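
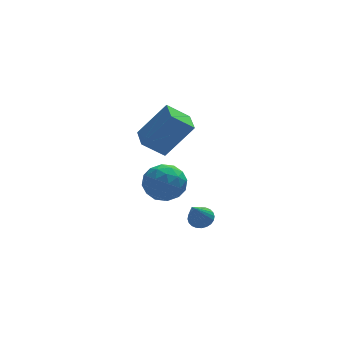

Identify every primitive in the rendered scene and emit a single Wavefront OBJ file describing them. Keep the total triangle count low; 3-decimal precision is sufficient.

v 1.923 1.981 -0.014
v 1.007 2.006 0.713
v 1.964 3.13 -0.002
v 1.048 3.155 0.725
v 3.072 1.925 1.435
v 2.156 1.95 2.162
v 3.113 3.074 1.447
v 2.197 3.099 2.174
v 3.457 2.474 -4.036
v 3.953 2.489 -3.8
v 2.923 1.686 -2.864
v 3.864 2.668 -3.72
v 3.713 2.816 -3.689
v 3.522 2.913 -3.711
v 3.322 2.943 -3.782
v 3.142 2.902 -3.892
v 3.01 2.795 -4.023
v 2.947 2.64 -4.157
v 2.961 2.46 -4.272
v 3.05 2.281 -4.351
v 3.201 2.132 -4.383
v 3.392 2.036 -4.361
v 3.592 2.006 -4.29
v 3.772 2.047 -4.18
v 3.903 2.153 -4.048
v 3.967 2.309 -3.915
v 2.021 3.637 -1.913
v 2.49 3.088 -1.285
v 1.59 2.372 -2.695
v 2.059 1.823 -2.067
v 1.268 2.289 -1.798
v 1.534 3.07 -1.315
v 2.546 2.39 -2.665
v 2.812 3.171 -2.182
v 2.815 2.317 -1.75
v 2.025 2.255 -1.214
v 2.055 3.205 -2.766
v 1.265 3.143 -2.23
v 2.293 3.473 -1.53
v 1.787 1.987 -2.45
v 1.321 2.26 -2.292
v 1.597 1.938 -1.923
v 1.731 3.463 -1.548
v 2.007 3.14 -1.179
v 1.289 2.671 -1.48
v 2.073 2.32 -2.801
v 2.349 1.997 -2.432
v 2.483 3.522 -2.057
v 2.759 3.2 -1.688
v 2.791 2.789 -2.5
v 2.76 2.698 -1.434
v 2.507 1.955 -1.894
v 2.793 2.288 -2.246
v 2.949 2.747 -1.962
v 2.296 2.661 -1.119
v 2.042 1.918 -1.579
v 1.577 2.191 -1.421
v 1.733 2.651 -1.137
v 2.486 2.208 -1.393
v 2.038 3.542 -2.401
v 1.784 2.799 -2.861
v 2.347 2.809 -2.843
v 2.503 3.269 -2.559
v 1.573 3.505 -2.086
v 1.32 2.762 -2.546
v 1.131 2.713 -2.018
v 1.287 3.172 -1.734
v 1.594 3.252 -2.587
f 2 4 1
f 5 2 1
f 1 4 3
f 3 5 1
f 2 8 4
f 6 2 5
f 6 8 2
f 4 8 3
f 7 5 3
f 3 8 7
f 7 6 5
f 8 6 7
f 10 9 12
f 10 12 11
f 12 9 13
f 12 13 11
f 13 9 14
f 13 14 11
f 14 9 15
f 14 15 11
f 15 9 16
f 15 16 11
f 16 9 17
f 16 17 11
f 17 9 18
f 17 18 11
f 18 9 19
f 18 19 11
f 19 9 20
f 19 20 11
f 20 9 21
f 20 21 11
f 21 9 22
f 21 22 11
f 22 9 23
f 22 23 11
f 23 9 24
f 23 24 11
f 24 9 25
f 24 25 11
f 25 9 26
f 25 26 11
f 26 9 10
f 26 10 11
f 27 64 43
f 64 38 67
f 43 67 32
f 64 67 43
f 27 43 39
f 43 32 44
f 39 44 28
f 43 44 39
f 27 39 48
f 39 28 49
f 48 49 34
f 39 49 48
f 27 48 60
f 48 34 63
f 60 63 37
f 48 63 60
f 27 60 64
f 60 37 68
f 64 68 38
f 60 68 64
f 28 44 55
f 44 32 58
f 55 58 36
f 44 58 55
f 32 67 45
f 67 38 66
f 45 66 31
f 67 66 45
f 38 68 65
f 68 37 61
f 65 61 29
f 68 61 65
f 37 63 62
f 63 34 50
f 62 50 33
f 63 50 62
f 34 49 54
f 49 28 51
f 54 51 35
f 49 51 54
f 30 56 42
f 56 36 57
f 42 57 31
f 56 57 42
f 30 42 40
f 42 31 41
f 40 41 29
f 42 41 40
f 30 40 47
f 40 29 46
f 47 46 33
f 40 46 47
f 30 47 52
f 47 33 53
f 52 53 35
f 47 53 52
f 30 52 56
f 52 35 59
f 56 59 36
f 52 59 56
f 31 57 45
f 57 36 58
f 45 58 32
f 57 58 45
f 29 41 65
f 41 31 66
f 65 66 38
f 41 66 65
f 33 46 62
f 46 29 61
f 62 61 37
f 46 61 62
f 35 53 54
f 53 33 50
f 54 50 34
f 53 50 54
f 36 59 55
f 59 35 51
f 55 51 28
f 59 51 55



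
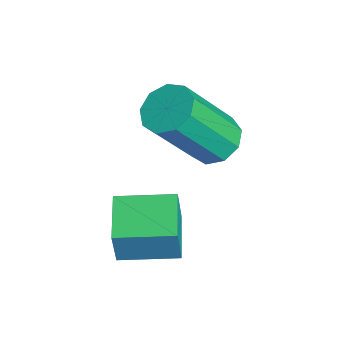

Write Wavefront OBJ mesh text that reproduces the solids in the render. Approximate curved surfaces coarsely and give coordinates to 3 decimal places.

v -3.304 2.601 -1.592
v -2.731 2.647 -1.665
v -2.462 1.666 -0.18
v -3.036 1.619 -0.108
v -2.864 2.947 -1.443
v -2.596 1.966 0.042
v -3.203 3.085 -1.29
v -2.935 2.104 0.195
v -3.59 2.997 -1.279
v -3.321 2.015 0.206
v -3.843 2.723 -1.415
v -3.574 1.741 0.07
v -3.844 2.391 -1.633
v -3.575 1.41 -0.148
v -3.592 2.158 -1.833
v -3.324 1.177 -0.348
v -3.206 2.132 -1.92
v -2.938 1.151 -0.435
v -2.866 2.325 -1.854
v -2.597 1.344 -0.369
v -2.412 0.561 -2.692
v -2.284 0.461 -1.796
v -2.15 1.708 -2.601
v -2.022 1.608 -1.705
v -1.438 0.352 -2.855
v -1.31 0.252 -1.959
v -1.176 1.499 -2.764
v -1.048 1.399 -1.868
f 2 1 5
f 2 5 3
f 3 5 6
f 3 6 4
f 5 1 7
f 5 7 6
f 6 7 8
f 6 8 4
f 7 1 9
f 7 9 8
f 8 9 10
f 8 10 4
f 9 1 11
f 9 11 10
f 10 11 12
f 10 12 4
f 11 1 13
f 11 13 12
f 12 13 14
f 12 14 4
f 13 1 15
f 13 15 14
f 14 15 16
f 14 16 4
f 15 1 17
f 15 17 16
f 16 17 18
f 16 18 4
f 17 1 19
f 17 19 18
f 18 19 20
f 18 20 4
f 19 1 2
f 19 2 20
f 20 2 3
f 20 3 4
f 22 24 21
f 25 22 21
f 21 24 23
f 23 25 21
f 22 28 24
f 26 22 25
f 26 28 22
f 24 28 23
f 27 25 23
f 23 28 27
f 27 26 25
f 28 26 27



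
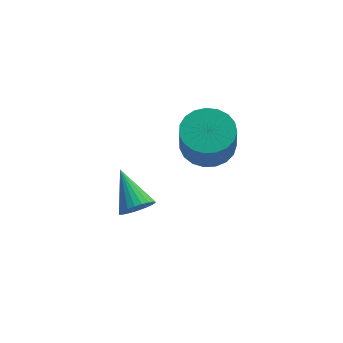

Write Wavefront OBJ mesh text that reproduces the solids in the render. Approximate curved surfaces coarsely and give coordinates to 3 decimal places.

v 2.146 2.37 -3.886
v 2.411 2.173 -3.471
v 1.914 3.47 -3.214
v 2.563 2.268 -3.574
v 2.651 2.378 -3.725
v 2.663 2.488 -3.9
v 2.596 2.579 -4.073
v 2.461 2.639 -4.217
v 2.277 2.657 -4.311
v 2.074 2.632 -4.341
v 1.882 2.567 -4.301
v 1.73 2.472 -4.197
v 1.641 2.361 -4.047
v 1.63 2.252 -3.872
v 1.697 2.161 -3.699
v 1.832 2.101 -3.554
v 2.015 2.082 -3.46
v 2.219 2.107 -3.431
v 4.007 2.116 -1.168
v 4.745 2.204 -1.067
v 4.651 1.853 -0.071
v 3.913 1.764 -0.172
v 4.634 2.482 -0.979
v 4.54 2.131 0.016
v 4.414 2.696 -0.924
v 4.32 2.345 0.071
v 4.125 2.811 -0.912
v 4.03 2.459 0.084
v 3.814 2.805 -0.943
v 3.72 2.453 0.053
v 3.537 2.68 -1.013
v 3.443 2.328 -0.018
v 3.342 2.457 -1.11
v 3.248 2.106 -0.115
v 3.261 2.175 -1.217
v 3.167 1.824 -0.222
v 3.31 1.883 -1.316
v 3.215 1.532 -0.32
v 3.478 1.631 -1.389
v 3.384 1.28 -0.393
v 3.739 1.463 -1.423
v 3.645 1.112 -0.428
v 4.046 1.408 -1.414
v 3.951 1.057 -0.418
v 4.346 1.475 -1.362
v 4.252 1.124 -0.366
v 4.587 1.653 -1.276
v 4.493 1.302 -0.28
v 4.729 1.911 -1.172
v 4.634 1.559 -0.176
f 2 1 4
f 2 4 3
f 4 1 5
f 4 5 3
f 5 1 6
f 5 6 3
f 6 1 7
f 6 7 3
f 7 1 8
f 7 8 3
f 8 1 9
f 8 9 3
f 9 1 10
f 9 10 3
f 10 1 11
f 10 11 3
f 11 1 12
f 11 12 3
f 12 1 13
f 12 13 3
f 13 1 14
f 13 14 3
f 14 1 15
f 14 15 3
f 15 1 16
f 15 16 3
f 16 1 17
f 16 17 3
f 17 1 18
f 17 18 3
f 18 1 2
f 18 2 3
f 20 19 23
f 20 23 21
f 21 23 24
f 21 24 22
f 23 19 25
f 23 25 24
f 24 25 26
f 24 26 22
f 25 19 27
f 25 27 26
f 26 27 28
f 26 28 22
f 27 19 29
f 27 29 28
f 28 29 30
f 28 30 22
f 29 19 31
f 29 31 30
f 30 31 32
f 30 32 22
f 31 19 33
f 31 33 32
f 32 33 34
f 32 34 22
f 33 19 35
f 33 35 34
f 34 35 36
f 34 36 22
f 35 19 37
f 35 37 36
f 36 37 38
f 36 38 22
f 37 19 39
f 37 39 38
f 38 39 40
f 38 40 22
f 39 19 41
f 39 41 40
f 40 41 42
f 40 42 22
f 41 19 43
f 41 43 42
f 42 43 44
f 42 44 22
f 43 19 45
f 43 45 44
f 44 45 46
f 44 46 22
f 45 19 47
f 45 47 46
f 46 47 48
f 46 48 22
f 47 19 49
f 47 49 48
f 48 49 50
f 48 50 22
f 49 19 20
f 49 20 50
f 50 20 21
f 50 21 22



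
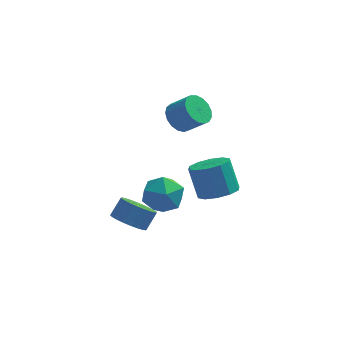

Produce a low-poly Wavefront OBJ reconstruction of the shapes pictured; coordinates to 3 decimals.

v 0.303 3.048 -0.078
v 0.957 3.567 -0.571
v 1.991 3.192 0.404
v 1.337 2.672 0.898
v 0.781 3.87 -0.267
v 1.815 3.495 0.708
v 0.495 3.985 0.08
v 1.529 3.61 1.055
v 0.165 3.886 0.391
v 1.199 3.51 1.366
v -0.133 3.594 0.595
v 0.901 3.219 1.57
v -0.331 3.177 0.645
v 0.703 2.802 1.62
v -0.384 2.73 0.529
v 0.65 2.355 1.504
v -0.28 2.357 0.274
v 0.754 1.981 1.25
v -0.042 2.141 -0.061
v 0.992 1.766 0.914
v 0.275 2.133 -0.4
v 1.309 1.758 0.575
v 0.599 2.335 -0.665
v 1.633 1.96 0.31
v 0.854 2.7 -0.796
v 1.888 2.324 0.179
v 0.983 3.144 -0.762
v 2.018 2.769 0.213
v -2.023 -2.792 -3.769
v -1.115 -3.12 -4.067
v -0.609 -2.516 -3.188
v -1.517 -2.188 -2.891
v -1.157 -2.765 -4.287
v -0.65 -2.161 -3.409
v -1.347 -2.415 -4.418
v -0.841 -1.811 -3.54
v -1.655 -2.13 -4.437
v -1.149 -1.526 -3.559
v -2.026 -1.959 -4.34
v -1.52 -1.355 -3.462
v -2.397 -1.932 -4.145
v -1.891 -1.328 -3.266
v -2.703 -2.054 -3.884
v -2.197 -1.45 -3.006
v -2.892 -2.304 -3.604
v -2.386 -1.7 -2.726
v -2.93 -2.638 -3.352
v -2.424 -2.034 -2.474
v -2.812 -2.999 -3.173
v -2.305 -2.395 -2.294
v -2.557 -3.323 -3.096
v -2.05 -2.719 -2.218
v -2.21 -3.556 -3.136
v -1.703 -2.953 -2.258
v -1.83 -3.657 -3.285
v -1.324 -3.053 -2.407
v -1.484 -3.609 -3.518
v -0.978 -3.005 -2.64
v -1.231 -3.419 -3.795
v -0.725 -2.815 -2.916
v 2.472 -2.642 -1.412
v 3.447 -2.899 -0.997
v 2.943 -2.195 0.626
v 1.968 -1.938 0.212
v 3.487 -2.278 -1.254
v 2.983 -1.574 0.369
v 3.14 -1.796 -1.572
v 2.636 -1.091 0.052
v 2.538 -1.637 -1.828
v 2.033 -0.932 -0.204
v 1.91 -1.862 -1.925
v 1.406 -1.157 -0.302
v 1.497 -2.385 -1.826
v 0.993 -1.681 -0.203
v 1.457 -3.006 -1.569
v 0.953 -2.302 0.054
v 1.804 -3.489 -1.252
v 1.3 -2.784 0.372
v 2.407 -3.648 -0.996
v 1.902 -2.943 0.628
v 3.034 -3.423 -0.898
v 2.53 -2.718 0.725
v -0.454 -2.597 -1.674
v 0.657 -3.086 -1.556
v -1.157 -3.874 -0.344
v -0.046 -4.363 -0.226
v -0.262 -3.235 0.184
v 0.173 -2.446 -0.638
v -0.673 -4.514 -1.262
v -0.238 -3.725 -2.084
v 0.522 -4.271 -1.301
v 0.776 -3.481 -0.408
v -1.276 -3.479 -1.492
v -1.022 -2.689 -0.599
f 2 1 5
f 2 5 3
f 3 5 6
f 3 6 4
f 5 1 7
f 5 7 6
f 6 7 8
f 6 8 4
f 7 1 9
f 7 9 8
f 8 9 10
f 8 10 4
f 9 1 11
f 9 11 10
f 10 11 12
f 10 12 4
f 11 1 13
f 11 13 12
f 12 13 14
f 12 14 4
f 13 1 15
f 13 15 14
f 14 15 16
f 14 16 4
f 15 1 17
f 15 17 16
f 16 17 18
f 16 18 4
f 17 1 19
f 17 19 18
f 18 19 20
f 18 20 4
f 19 1 21
f 19 21 20
f 20 21 22
f 20 22 4
f 21 1 23
f 21 23 22
f 22 23 24
f 22 24 4
f 23 1 25
f 23 25 24
f 24 25 26
f 24 26 4
f 25 1 27
f 25 27 26
f 26 27 28
f 26 28 4
f 27 1 2
f 27 2 28
f 28 2 3
f 28 3 4
f 30 29 33
f 30 33 31
f 31 33 34
f 31 34 32
f 33 29 35
f 33 35 34
f 34 35 36
f 34 36 32
f 35 29 37
f 35 37 36
f 36 37 38
f 36 38 32
f 37 29 39
f 37 39 38
f 38 39 40
f 38 40 32
f 39 29 41
f 39 41 40
f 40 41 42
f 40 42 32
f 41 29 43
f 41 43 42
f 42 43 44
f 42 44 32
f 43 29 45
f 43 45 44
f 44 45 46
f 44 46 32
f 45 29 47
f 45 47 46
f 46 47 48
f 46 48 32
f 47 29 49
f 47 49 48
f 48 49 50
f 48 50 32
f 49 29 51
f 49 51 50
f 50 51 52
f 50 52 32
f 51 29 53
f 51 53 52
f 52 53 54
f 52 54 32
f 53 29 55
f 53 55 54
f 54 55 56
f 54 56 32
f 55 29 57
f 55 57 56
f 56 57 58
f 56 58 32
f 57 29 59
f 57 59 58
f 58 59 60
f 58 60 32
f 59 29 30
f 59 30 60
f 60 30 31
f 60 31 32
f 62 61 65
f 62 65 63
f 63 65 66
f 63 66 64
f 65 61 67
f 65 67 66
f 66 67 68
f 66 68 64
f 67 61 69
f 67 69 68
f 68 69 70
f 68 70 64
f 69 61 71
f 69 71 70
f 70 71 72
f 70 72 64
f 71 61 73
f 71 73 72
f 72 73 74
f 72 74 64
f 73 61 75
f 73 75 74
f 74 75 76
f 74 76 64
f 75 61 77
f 75 77 76
f 76 77 78
f 76 78 64
f 77 61 79
f 77 79 78
f 78 79 80
f 78 80 64
f 79 61 81
f 79 81 80
f 80 81 82
f 80 82 64
f 81 61 62
f 81 62 82
f 82 62 63
f 82 63 64
f 83 94 88
f 83 88 84
f 83 84 90
f 83 90 93
f 83 93 94
f 84 88 92
f 88 94 87
f 94 93 85
f 93 90 89
f 90 84 91
f 86 92 87
f 86 87 85
f 86 85 89
f 86 89 91
f 86 91 92
f 87 92 88
f 85 87 94
f 89 85 93
f 91 89 90
f 92 91 84



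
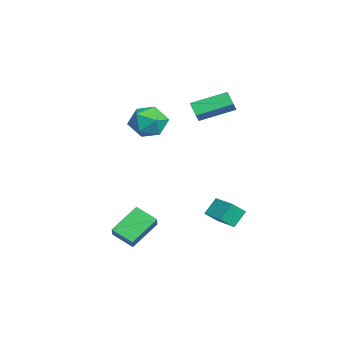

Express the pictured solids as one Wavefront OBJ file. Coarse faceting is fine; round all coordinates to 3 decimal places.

v -2.79 0.736 1.722
v -3.561 0.506 2.3
v -2.828 2.685 2.446
v -3.598 2.455 3.025
v -2.282 0.525 2.315
v -3.052 0.295 2.894
v -2.319 2.474 3.04
v -3.09 2.244 3.618
v -0.931 -1.582 3.125
v 0.03 -1.033 2.989
v -0.11 -3.127 2.691
v 0.851 -2.578 2.555
v 0.415 -2.695 3.574
v -0.093 -1.74 3.842
v 0.013 -2.42 1.838
v -0.495 -1.465 2.106
v 0.613 -1.551 2.194
v 0.861 -1.721 3.267
v -0.941 -2.439 2.413
v -0.693 -2.609 3.486
v 3.03 -1.876 -2.947
v 2.4 -2.83 -2.348
v 3.829 -1.95 -2.223
v 3.198 -2.903 -1.624
v 3.902 -3.137 -4.036
v 3.271 -4.09 -3.437
v 4.7 -3.21 -3.312
v 4.07 -4.164 -2.713
v 3.646 0.375 -2
v 3.212 0.983 -1.179
v 3.302 1.092 -2.715
v 2.867 1.701 -1.894
v 4.793 1.039 -1.886
v 4.358 1.648 -1.065
v 4.448 1.757 -2.601
v 4.014 2.365 -1.78
f 2 4 1
f 5 2 1
f 1 4 3
f 3 5 1
f 2 8 4
f 6 2 5
f 6 8 2
f 4 8 3
f 7 5 3
f 3 8 7
f 7 6 5
f 8 6 7
f 9 20 14
f 9 14 10
f 9 10 16
f 9 16 19
f 9 19 20
f 10 14 18
f 14 20 13
f 20 19 11
f 19 16 15
f 16 10 17
f 12 18 13
f 12 13 11
f 12 11 15
f 12 15 17
f 12 17 18
f 13 18 14
f 11 13 20
f 15 11 19
f 17 15 16
f 18 17 10
f 22 24 21
f 25 22 21
f 21 24 23
f 23 25 21
f 22 28 24
f 26 22 25
f 26 28 22
f 24 28 23
f 27 25 23
f 23 28 27
f 27 26 25
f 28 26 27
f 30 32 29
f 33 30 29
f 29 32 31
f 31 33 29
f 30 36 32
f 34 30 33
f 34 36 30
f 32 36 31
f 35 33 31
f 31 36 35
f 35 34 33
f 36 34 35



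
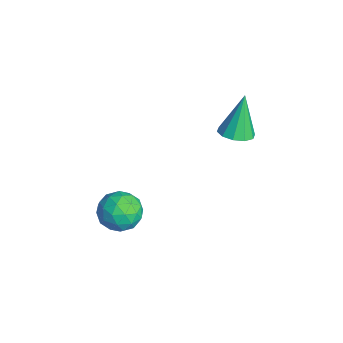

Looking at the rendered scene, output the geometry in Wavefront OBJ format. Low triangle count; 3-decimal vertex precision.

v 1.759 1.955 2.023
v 2.572 2.079 2.196
v 1.241 2.505 4.057
v 2.374 2.527 2.025
v 1.941 2.757 1.852
v 1.439 2.68 1.745
v 1.059 2.326 1.744
v 0.947 1.83 1.85
v 1.145 1.382 2.021
v 1.577 1.153 2.194
v 2.079 1.23 2.301
v 2.459 1.584 2.302
v 1.576 -2.895 -2.147
v 1.994 -2.472 -1.242
v 2.486 -4.368 -1.878
v 2.904 -3.945 -0.973
v 1.853 -4.204 -1.015
v 1.291 -3.294 -1.181
v 3.189 -3.546 -1.939
v 2.627 -2.636 -2.105
v 2.991 -2.875 -1.113
v 2.165 -3.281 -0.542
v 2.315 -3.559 -2.578
v 1.489 -3.965 -2.007
v 1.705 -2.554 -1.718
v 2.775 -4.286 -1.402
v 2.157 -4.438 -1.427
v 2.403 -4.189 -0.895
v 1.292 -3.037 -1.682
v 1.537 -2.788 -1.15
v 1.454 -3.806 -1.017
v 2.943 -4.052 -1.97
v 3.188 -3.803 -1.438
v 2.077 -2.651 -2.225
v 2.323 -2.402 -1.693
v 3.026 -3.034 -2.103
v 2.536 -2.542 -1.11
v 3.071 -3.408 -0.952
v 3.239 -3.174 -1.52
v 2.909 -2.639 -1.617
v 2.051 -2.781 -0.775
v 2.586 -3.647 -0.617
v 1.968 -3.799 -0.642
v 1.638 -3.264 -0.739
v 2.637 -3.018 -0.699
v 1.894 -3.193 -2.503
v 2.429 -4.059 -2.345
v 2.842 -3.576 -2.381
v 2.512 -3.041 -2.478
v 1.409 -3.432 -2.168
v 1.944 -4.298 -2.01
v 1.571 -4.201 -1.503
v 1.241 -3.666 -1.6
v 1.843 -3.822 -2.421
f 2 1 4
f 2 4 3
f 4 1 5
f 4 5 3
f 5 1 6
f 5 6 3
f 6 1 7
f 6 7 3
f 7 1 8
f 7 8 3
f 8 1 9
f 8 9 3
f 9 1 10
f 9 10 3
f 10 1 11
f 10 11 3
f 11 1 12
f 11 12 3
f 12 1 2
f 12 2 3
f 13 50 29
f 50 24 53
f 29 53 18
f 50 53 29
f 13 29 25
f 29 18 30
f 25 30 14
f 29 30 25
f 13 25 34
f 25 14 35
f 34 35 20
f 25 35 34
f 13 34 46
f 34 20 49
f 46 49 23
f 34 49 46
f 13 46 50
f 46 23 54
f 50 54 24
f 46 54 50
f 14 30 41
f 30 18 44
f 41 44 22
f 30 44 41
f 18 53 31
f 53 24 52
f 31 52 17
f 53 52 31
f 24 54 51
f 54 23 47
f 51 47 15
f 54 47 51
f 23 49 48
f 49 20 36
f 48 36 19
f 49 36 48
f 20 35 40
f 35 14 37
f 40 37 21
f 35 37 40
f 16 42 28
f 42 22 43
f 28 43 17
f 42 43 28
f 16 28 26
f 28 17 27
f 26 27 15
f 28 27 26
f 16 26 33
f 26 15 32
f 33 32 19
f 26 32 33
f 16 33 38
f 33 19 39
f 38 39 21
f 33 39 38
f 16 38 42
f 38 21 45
f 42 45 22
f 38 45 42
f 17 43 31
f 43 22 44
f 31 44 18
f 43 44 31
f 15 27 51
f 27 17 52
f 51 52 24
f 27 52 51
f 19 32 48
f 32 15 47
f 48 47 23
f 32 47 48
f 21 39 40
f 39 19 36
f 40 36 20
f 39 36 40
f 22 45 41
f 45 21 37
f 41 37 14
f 45 37 41



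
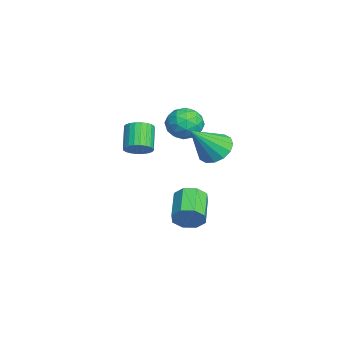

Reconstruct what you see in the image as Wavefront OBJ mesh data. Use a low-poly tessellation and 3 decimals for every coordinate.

v -2.284 -1.255 0.266
v -1.804 -1.176 0.783
v -2.855 -1.107 1.75
v -3.336 -1.185 1.234
v -1.851 -0.912 0.713
v -2.902 -0.843 1.68
v -1.965 -0.701 0.575
v -3.016 -0.632 1.542
v -2.127 -0.573 0.389
v -3.178 -0.504 1.357
v -2.313 -0.55 0.185
v -3.364 -0.481 1.153
v -2.494 -0.633 -0.006
v -3.545 -0.564 0.961
v -2.644 -0.812 -0.156
v -3.695 -0.743 0.811
v -2.739 -1.057 -0.242
v -3.79 -0.988 0.725
v -2.765 -1.333 -0.25
v -3.816 -1.264 0.717
v -2.718 -1.597 -0.18
v -3.769 -1.528 0.787
v -2.604 -1.808 -0.042
v -3.655 -1.739 0.925
v -2.442 -1.936 0.143
v -3.493 -1.867 1.111
v -2.256 -1.959 0.347
v -3.307 -1.89 1.315
v -2.075 -1.876 0.539
v -3.126 -1.807 1.506
v -1.925 -1.697 0.689
v -2.976 -1.628 1.656
v -1.83 -1.452 0.775
v -2.881 -1.383 1.742
v 1.674 2.031 2.232
v 2.465 1.973 1.786
v 2.426 0.909 3.708
v 2.506 2.356 2.056
v 2.324 2.653 2.374
v 1.968 2.782 2.654
v 1.533 2.71 2.821
v 1.136 2.457 2.83
v 0.884 2.089 2.679
v 0.843 1.705 2.408
v 1.025 1.409 2.09
v 1.381 1.28 1.81
v 1.816 1.352 1.644
v 2.213 1.605 1.635
v -1.407 1.236 3.174
v -0.929 1.695 2.498
v -0.851 -0.095 2.662
v -0.373 0.364 1.986
v -0.119 0.458 2.893
v -0.462 1.281 3.209
v -1.318 0.319 1.951
v -1.661 1.142 2.267
v -0.874 1.129 1.742
v -0.133 1.215 2.325
v -1.647 0.385 2.835
v -0.906 0.471 3.418
v -1.217 1.583 2.881
v -0.563 0.017 2.279
v -0.413 0.073 2.812
v -0.133 0.343 2.415
v -0.942 1.339 3.299
v -0.662 1.609 2.902
v -0.185 0.881 3.134
v -1.118 -0.009 2.258
v -0.838 0.261 1.861
v -1.647 1.257 2.745
v -1.367 1.527 2.348
v -1.595 0.719 2.026
v -0.904 1.52 2.04
v -0.577 0.737 1.739
v -1.132 0.711 1.718
v -1.334 1.194 1.904
v -0.468 1.57 2.382
v -0.141 0.787 2.081
v 0.008 0.843 2.614
v -0.194 1.326 2.8
v -0.436 1.237 1.938
v -1.639 0.813 3.079
v -1.312 0.03 2.778
v -1.586 0.274 2.36
v -1.788 0.757 2.546
v -1.203 0.863 3.421
v -0.876 0.08 3.12
v -0.446 0.406 3.256
v -0.648 0.889 3.442
v -1.344 0.363 3.222
v -0.044 0.958 -3.118
v 0.196 0.592 -2.424
v -1.337 0.757 -1.808
v -1.576 1.122 -2.502
v 0.27 1.215 -2.406
v -1.262 1.38 -1.79
v 0.161 1.687 -2.805
v -1.372 1.852 -2.189
v -0.069 1.732 -3.387
v -1.601 1.897 -2.771
v -0.283 1.323 -3.812
v -1.816 1.488 -3.196
v -0.358 0.7 -3.83
v -1.89 0.865 -3.214
v -0.248 0.228 -3.431
v -1.781 0.393 -2.815
v -0.019 0.183 -2.849
v -1.551 0.348 -2.233
f 2 1 5
f 2 5 3
f 3 5 6
f 3 6 4
f 5 1 7
f 5 7 6
f 6 7 8
f 6 8 4
f 7 1 9
f 7 9 8
f 8 9 10
f 8 10 4
f 9 1 11
f 9 11 10
f 10 11 12
f 10 12 4
f 11 1 13
f 11 13 12
f 12 13 14
f 12 14 4
f 13 1 15
f 13 15 14
f 14 15 16
f 14 16 4
f 15 1 17
f 15 17 16
f 16 17 18
f 16 18 4
f 17 1 19
f 17 19 18
f 18 19 20
f 18 20 4
f 19 1 21
f 19 21 20
f 20 21 22
f 20 22 4
f 21 1 23
f 21 23 22
f 22 23 24
f 22 24 4
f 23 1 25
f 23 25 24
f 24 25 26
f 24 26 4
f 25 1 27
f 25 27 26
f 26 27 28
f 26 28 4
f 27 1 29
f 27 29 28
f 28 29 30
f 28 30 4
f 29 1 31
f 29 31 30
f 30 31 32
f 30 32 4
f 31 1 33
f 31 33 32
f 32 33 34
f 32 34 4
f 33 1 2
f 33 2 34
f 34 2 3
f 34 3 4
f 36 35 38
f 36 38 37
f 38 35 39
f 38 39 37
f 39 35 40
f 39 40 37
f 40 35 41
f 40 41 37
f 41 35 42
f 41 42 37
f 42 35 43
f 42 43 37
f 43 35 44
f 43 44 37
f 44 35 45
f 44 45 37
f 45 35 46
f 45 46 37
f 46 35 47
f 46 47 37
f 47 35 48
f 47 48 37
f 48 35 36
f 48 36 37
f 49 86 65
f 86 60 89
f 65 89 54
f 86 89 65
f 49 65 61
f 65 54 66
f 61 66 50
f 65 66 61
f 49 61 70
f 61 50 71
f 70 71 56
f 61 71 70
f 49 70 82
f 70 56 85
f 82 85 59
f 70 85 82
f 49 82 86
f 82 59 90
f 86 90 60
f 82 90 86
f 50 66 77
f 66 54 80
f 77 80 58
f 66 80 77
f 54 89 67
f 89 60 88
f 67 88 53
f 89 88 67
f 60 90 87
f 90 59 83
f 87 83 51
f 90 83 87
f 59 85 84
f 85 56 72
f 84 72 55
f 85 72 84
f 56 71 76
f 71 50 73
f 76 73 57
f 71 73 76
f 52 78 64
f 78 58 79
f 64 79 53
f 78 79 64
f 52 64 62
f 64 53 63
f 62 63 51
f 64 63 62
f 52 62 69
f 62 51 68
f 69 68 55
f 62 68 69
f 52 69 74
f 69 55 75
f 74 75 57
f 69 75 74
f 52 74 78
f 74 57 81
f 78 81 58
f 74 81 78
f 53 79 67
f 79 58 80
f 67 80 54
f 79 80 67
f 51 63 87
f 63 53 88
f 87 88 60
f 63 88 87
f 55 68 84
f 68 51 83
f 84 83 59
f 68 83 84
f 57 75 76
f 75 55 72
f 76 72 56
f 75 72 76
f 58 81 77
f 81 57 73
f 77 73 50
f 81 73 77
f 92 91 95
f 92 95 93
f 93 95 96
f 93 96 94
f 95 91 97
f 95 97 96
f 96 97 98
f 96 98 94
f 97 91 99
f 97 99 98
f 98 99 100
f 98 100 94
f 99 91 101
f 99 101 100
f 100 101 102
f 100 102 94
f 101 91 103
f 101 103 102
f 102 103 104
f 102 104 94
f 103 91 105
f 103 105 104
f 104 105 106
f 104 106 94
f 105 91 107
f 105 107 106
f 106 107 108
f 106 108 94
f 107 91 92
f 107 92 108
f 108 92 93
f 108 93 94



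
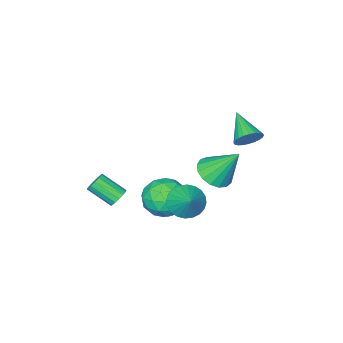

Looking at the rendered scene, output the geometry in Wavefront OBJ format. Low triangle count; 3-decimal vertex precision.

v 1.491 3.311 0.5
v 1.911 3.729 -0.178
v 2.009 4.249 1.4
v 1.603 3.896 -0.175
v 1.277 3.975 -0.069
v 0.984 3.952 0.123
v 0.768 3.832 0.373
v 0.662 3.633 0.642
v 0.682 3.384 0.889
v 0.826 3.125 1.077
v 1.07 2.893 1.177
v 1.379 2.726 1.174
v 1.704 2.647 1.069
v 1.997 2.669 0.876
v 2.213 2.79 0.627
v 2.319 2.989 0.358
v 2.299 3.238 0.111
v 2.156 3.497 -0.077
v 1.158 -1.96 -2.808
v 1.605 -1.644 -2.689
v 2.168 -2.743 -1.874
v 1.722 -3.06 -1.992
v 1.414 -1.586 -2.479
v 1.977 -2.685 -1.664
v 1.154 -1.628 -2.357
v 1.718 -2.727 -1.542
v 0.896 -1.76 -2.356
v 1.459 -2.859 -1.54
v 0.708 -1.945 -2.475
v 1.271 -3.044 -1.66
v 0.64 -2.134 -2.684
v 1.204 -3.233 -1.869
v 0.712 -2.277 -2.926
v 1.275 -3.376 -2.111
v 0.903 -2.335 -3.136
v 1.466 -3.434 -2.321
v 1.162 -2.293 -3.258
v 1.726 -3.392 -2.443
v 1.421 -2.161 -3.26
v 1.984 -3.26 -2.444
v 1.609 -1.976 -3.14
v 2.172 -3.075 -2.325
v 1.676 -1.787 -2.931
v 2.24 -2.886 -2.116
v -0.548 2.866 1.163
v 0.051 2.344 1.684
v -1.072 3.894 2.797
v 0.305 2.694 1.545
v 0.364 3.084 1.319
v 0.214 3.424 1.057
v -0.111 3.637 0.819
v -0.535 3.672 0.66
v -0.963 3.524 0.617
v -1.295 3.224 0.698
v -1.456 2.843 0.886
v -1.409 2.467 1.138
v -1.165 2.183 1.395
v -0.779 2.055 1.599
v -0.341 2.113 1.703
v 1.458 1.464 -0.063
v 1.991 1.214 -1.047
v -0.171 1.026 -0.833
v 0.362 0.776 -1.817
v 0.511 0.107 -0.899
v 1.518 0.378 -0.423
v 0.302 1.862 -1.457
v 1.309 2.133 -0.981
v 1.276 1.46 -1.909
v 1.405 0.375 -1.563
v 0.415 1.865 -0.317
v 0.544 0.78 0.029
v 1.868 1.378 -0.487
v -0.048 0.862 -1.393
v 0.04 0.469 -0.853
v 0.353 0.322 -1.431
v 1.589 0.886 -0.12
v 1.902 0.739 -0.699
v 1.032 0.088 -0.611
v -0.082 1.501 -1.181
v 0.231 1.354 -1.76
v 1.467 1.918 -0.449
v 1.78 1.771 -1.027
v 0.788 2.152 -1.269
v 1.76 1.375 -1.572
v 0.803 1.118 -2.025
v 0.768 1.756 -1.813
v 1.36 1.916 -1.534
v 1.836 0.738 -1.369
v 0.879 0.48 -1.822
v 0.966 0.087 -1.282
v 1.558 0.246 -1.002
v 1.416 0.882 -1.876
v 0.941 1.76 -0.058
v -0.016 1.502 -0.511
v 0.262 1.994 -0.878
v 0.854 2.153 -0.598
v 1.017 1.122 0.145
v 0.06 0.865 -0.308
v 0.46 0.324 -0.346
v 1.052 0.484 -0.067
v 0.404 1.358 -0.004
v -2.348 3.109 2.701
v -1.886 3.26 3.233
v -2.832 1.711 3.519
v -2.118 3.392 3.322
v -2.384 3.481 3.317
v -2.645 3.514 3.217
v -2.86 3.484 3.04
v -2.998 3.398 2.81
v -3.036 3.268 2.565
v -2.97 3.113 2.34
v -2.809 2.958 2.17
v -2.578 2.826 2.081
v -2.311 2.737 2.086
v -2.05 2.704 2.185
v -1.835 2.733 2.363
v -1.697 2.819 2.592
v -1.659 2.95 2.838
v -1.725 3.104 3.063
f 2 1 4
f 2 4 3
f 4 1 5
f 4 5 3
f 5 1 6
f 5 6 3
f 6 1 7
f 6 7 3
f 7 1 8
f 7 8 3
f 8 1 9
f 8 9 3
f 9 1 10
f 9 10 3
f 10 1 11
f 10 11 3
f 11 1 12
f 11 12 3
f 12 1 13
f 12 13 3
f 13 1 14
f 13 14 3
f 14 1 15
f 14 15 3
f 15 1 16
f 15 16 3
f 16 1 17
f 16 17 3
f 17 1 18
f 17 18 3
f 18 1 2
f 18 2 3
f 20 19 23
f 20 23 21
f 21 23 24
f 21 24 22
f 23 19 25
f 23 25 24
f 24 25 26
f 24 26 22
f 25 19 27
f 25 27 26
f 26 27 28
f 26 28 22
f 27 19 29
f 27 29 28
f 28 29 30
f 28 30 22
f 29 19 31
f 29 31 30
f 30 31 32
f 30 32 22
f 31 19 33
f 31 33 32
f 32 33 34
f 32 34 22
f 33 19 35
f 33 35 34
f 34 35 36
f 34 36 22
f 35 19 37
f 35 37 36
f 36 37 38
f 36 38 22
f 37 19 39
f 37 39 38
f 38 39 40
f 38 40 22
f 39 19 41
f 39 41 40
f 40 41 42
f 40 42 22
f 41 19 43
f 41 43 42
f 42 43 44
f 42 44 22
f 43 19 20
f 43 20 44
f 44 20 21
f 44 21 22
f 46 45 48
f 46 48 47
f 48 45 49
f 48 49 47
f 49 45 50
f 49 50 47
f 50 45 51
f 50 51 47
f 51 45 52
f 51 52 47
f 52 45 53
f 52 53 47
f 53 45 54
f 53 54 47
f 54 45 55
f 54 55 47
f 55 45 56
f 55 56 47
f 56 45 57
f 56 57 47
f 57 45 58
f 57 58 47
f 58 45 59
f 58 59 47
f 59 45 46
f 59 46 47
f 60 97 76
f 97 71 100
f 76 100 65
f 97 100 76
f 60 76 72
f 76 65 77
f 72 77 61
f 76 77 72
f 60 72 81
f 72 61 82
f 81 82 67
f 72 82 81
f 60 81 93
f 81 67 96
f 93 96 70
f 81 96 93
f 60 93 97
f 93 70 101
f 97 101 71
f 93 101 97
f 61 77 88
f 77 65 91
f 88 91 69
f 77 91 88
f 65 100 78
f 100 71 99
f 78 99 64
f 100 99 78
f 71 101 98
f 101 70 94
f 98 94 62
f 101 94 98
f 70 96 95
f 96 67 83
f 95 83 66
f 96 83 95
f 67 82 87
f 82 61 84
f 87 84 68
f 82 84 87
f 63 89 75
f 89 69 90
f 75 90 64
f 89 90 75
f 63 75 73
f 75 64 74
f 73 74 62
f 75 74 73
f 63 73 80
f 73 62 79
f 80 79 66
f 73 79 80
f 63 80 85
f 80 66 86
f 85 86 68
f 80 86 85
f 63 85 89
f 85 68 92
f 89 92 69
f 85 92 89
f 64 90 78
f 90 69 91
f 78 91 65
f 90 91 78
f 62 74 98
f 74 64 99
f 98 99 71
f 74 99 98
f 66 79 95
f 79 62 94
f 95 94 70
f 79 94 95
f 68 86 87
f 86 66 83
f 87 83 67
f 86 83 87
f 69 92 88
f 92 68 84
f 88 84 61
f 92 84 88
f 103 102 105
f 103 105 104
f 105 102 106
f 105 106 104
f 106 102 107
f 106 107 104
f 107 102 108
f 107 108 104
f 108 102 109
f 108 109 104
f 109 102 110
f 109 110 104
f 110 102 111
f 110 111 104
f 111 102 112
f 111 112 104
f 112 102 113
f 112 113 104
f 113 102 114
f 113 114 104
f 114 102 115
f 114 115 104
f 115 102 116
f 115 116 104
f 116 102 117
f 116 117 104
f 117 102 118
f 117 118 104
f 118 102 119
f 118 119 104
f 119 102 103
f 119 103 104



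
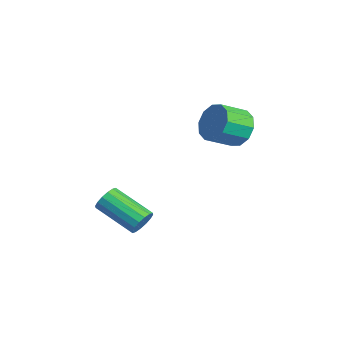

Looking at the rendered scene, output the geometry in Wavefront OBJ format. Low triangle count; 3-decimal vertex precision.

v 1.256 3.378 3.557
v 1.659 3.852 4.365
v 1.747 2.577 5.071
v 1.344 2.102 4.263
v 1.033 3.848 4.434
v 1.12 2.573 5.14
v 0.492 3.664 4.168
v 0.579 2.389 4.874
v 0.243 3.37 3.669
v 0.33 2.095 4.375
v 0.381 3.08 3.127
v 0.468 1.804 3.833
v 0.853 2.903 2.749
v 0.941 1.628 3.455
v 1.48 2.907 2.68
v 1.567 1.632 3.386
v 2.021 3.091 2.946
v 2.108 1.816 3.652
v 2.27 3.385 3.445
v 2.357 2.11 4.151
v 2.132 3.676 3.987
v 2.219 2.4 4.693
v 2.668 -1.66 -0.417
v 3.115 -1.984 -0.019
v 1.538 -3.064 0.874
v 1.092 -2.74 0.477
v 3.022 -1.697 0.163
v 1.445 -2.778 1.056
v 2.834 -1.401 0.19
v 1.257 -2.481 1.083
v 2.602 -1.174 0.054
v 1.025 -2.254 0.947
v 2.388 -1.077 -0.208
v 0.811 -2.157 0.686
v 2.248 -1.136 -0.525
v 0.671 -2.217 0.368
v 2.222 -1.336 -0.814
v 0.645 -2.416 0.079
v 2.315 -1.622 -0.996
v 0.738 -2.703 -0.103
v 2.503 -1.919 -1.023
v 0.926 -2.999 -0.13
v 2.735 -2.146 -0.887
v 1.158 -3.226 0.006
v 2.949 -2.243 -0.626
v 1.372 -3.323 0.268
v 3.089 -2.183 -0.308
v 1.512 -3.264 0.585
f 2 1 5
f 2 5 3
f 3 5 6
f 3 6 4
f 5 1 7
f 5 7 6
f 6 7 8
f 6 8 4
f 7 1 9
f 7 9 8
f 8 9 10
f 8 10 4
f 9 1 11
f 9 11 10
f 10 11 12
f 10 12 4
f 11 1 13
f 11 13 12
f 12 13 14
f 12 14 4
f 13 1 15
f 13 15 14
f 14 15 16
f 14 16 4
f 15 1 17
f 15 17 16
f 16 17 18
f 16 18 4
f 17 1 19
f 17 19 18
f 18 19 20
f 18 20 4
f 19 1 21
f 19 21 20
f 20 21 22
f 20 22 4
f 21 1 2
f 21 2 22
f 22 2 3
f 22 3 4
f 24 23 27
f 24 27 25
f 25 27 28
f 25 28 26
f 27 23 29
f 27 29 28
f 28 29 30
f 28 30 26
f 29 23 31
f 29 31 30
f 30 31 32
f 30 32 26
f 31 23 33
f 31 33 32
f 32 33 34
f 32 34 26
f 33 23 35
f 33 35 34
f 34 35 36
f 34 36 26
f 35 23 37
f 35 37 36
f 36 37 38
f 36 38 26
f 37 23 39
f 37 39 38
f 38 39 40
f 38 40 26
f 39 23 41
f 39 41 40
f 40 41 42
f 40 42 26
f 41 23 43
f 41 43 42
f 42 43 44
f 42 44 26
f 43 23 45
f 43 45 44
f 44 45 46
f 44 46 26
f 45 23 47
f 45 47 46
f 46 47 48
f 46 48 26
f 47 23 24
f 47 24 48
f 48 24 25
f 48 25 26



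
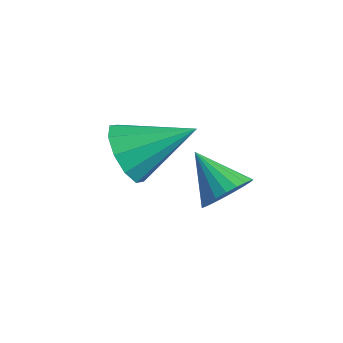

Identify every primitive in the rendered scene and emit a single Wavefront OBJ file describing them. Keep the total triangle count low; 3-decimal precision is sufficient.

v -1.893 1.667 -2.652
v -1.384 1.575 -1.915
v -3.327 1.613 -1.668
v -1.416 1.947 -1.942
v -1.531 2.27 -2.091
v -1.708 2.489 -2.338
v -1.917 2.566 -2.638
v -2.122 2.487 -2.941
v -2.287 2.267 -3.194
v -2.384 1.942 -3.354
v -2.397 1.57 -3.391
v -2.322 1.215 -3.301
v -2.173 0.937 -3.099
v -1.975 0.786 -2.819
v -1.763 0.787 -2.511
v -1.574 0.94 -2.227
v -1.44 1.219 -2.016
v -2.71 -1.348 0.329
v -1.82 -1.715 -0.139
v -1.53 0.188 1.371
v -2.08 -1.249 -0.53
v -2.58 -0.822 -0.594
v -3.13 -0.595 -0.305
v -3.52 -0.656 0.226
v -3.6 -0.981 0.796
v -3.341 -1.446 1.188
v -2.84 -1.874 1.251
v -2.29 -2.101 0.962
v -1.901 -2.04 0.432
f 2 1 4
f 2 4 3
f 4 1 5
f 4 5 3
f 5 1 6
f 5 6 3
f 6 1 7
f 6 7 3
f 7 1 8
f 7 8 3
f 8 1 9
f 8 9 3
f 9 1 10
f 9 10 3
f 10 1 11
f 10 11 3
f 11 1 12
f 11 12 3
f 12 1 13
f 12 13 3
f 13 1 14
f 13 14 3
f 14 1 15
f 14 15 3
f 15 1 16
f 15 16 3
f 16 1 17
f 16 17 3
f 17 1 2
f 17 2 3
f 19 18 21
f 19 21 20
f 21 18 22
f 21 22 20
f 22 18 23
f 22 23 20
f 23 18 24
f 23 24 20
f 24 18 25
f 24 25 20
f 25 18 26
f 25 26 20
f 26 18 27
f 26 27 20
f 27 18 28
f 27 28 20
f 28 18 29
f 28 29 20
f 29 18 19
f 29 19 20



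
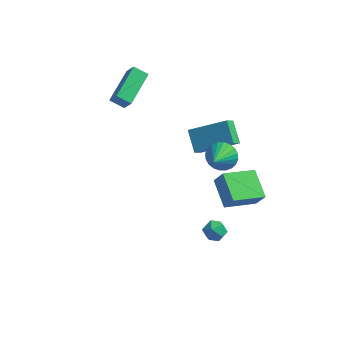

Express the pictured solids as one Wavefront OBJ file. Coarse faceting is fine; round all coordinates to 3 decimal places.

v 2.923 -2.042 -0.08
v 3.283 -1.664 -0.47
v 3.137 -2.876 -0.69
v 3.497 -2.498 -1.08
v 3.702 -2.632 -0.476
v 3.57 -2.117 -0.099
v 2.85 -2.423 -1.061
v 2.718 -1.908 -0.684
v 3.238 -1.9 -1.077
v 3.765 -2.029 -0.715
v 2.655 -2.511 -0.445
v 3.182 -2.64 -0.083
v 2.318 1.834 -3.508
v 1.346 3.061 -2.844
v 3.574 3.156 -4.11
v 2.602 4.382 -3.446
v 2.818 1.758 -2.634
v 1.846 2.984 -1.97
v 4.074 3.079 -3.236
v 3.102 4.306 -2.572
v 2.635 0.299 2.619
v 3.239 0.011 2.162
v 2.665 -0.979 3.461
v 3.399 0.164 2.387
v 3.443 0.337 2.648
v 3.365 0.504 2.904
v 3.175 0.64 3.117
v 2.903 0.724 3.254
v 2.59 0.743 3.295
v 2.284 0.694 3.232
v 2.031 0.586 3.076
v 1.871 0.433 2.851
v 1.826 0.26 2.59
v 1.905 0.093 2.334
v 2.095 -0.043 2.121
v 2.367 -0.127 1.984
v 2.68 -0.146 1.943
v 2.986 -0.097 2.006
v -3.189 2.504 2.255
v -3.94 2.433 2.689
v -3.03 4.469 2.85
v -3.78 4.399 3.285
v -2.7 2.221 3.055
v -3.45 2.151 3.49
v -2.54 4.187 3.651
v -3.291 4.116 4.085
v 0.397 2.794 -0.509
v -0.266 3.662 0.285
v 0.506 3.481 -1.17
v -0.157 4.349 -0.376
v 2.237 3.371 0.396
v 1.574 4.239 1.19
v 2.346 4.058 -0.265
v 1.683 4.926 0.529
f 1 12 6
f 1 6 2
f 1 2 8
f 1 8 11
f 1 11 12
f 2 6 10
f 6 12 5
f 12 11 3
f 11 8 7
f 8 2 9
f 4 10 5
f 4 5 3
f 4 3 7
f 4 7 9
f 4 9 10
f 5 10 6
f 3 5 12
f 7 3 11
f 9 7 8
f 10 9 2
f 14 16 13
f 17 14 13
f 13 16 15
f 15 17 13
f 14 20 16
f 18 14 17
f 18 20 14
f 16 20 15
f 19 17 15
f 15 20 19
f 19 18 17
f 20 18 19
f 22 21 24
f 22 24 23
f 24 21 25
f 24 25 23
f 25 21 26
f 25 26 23
f 26 21 27
f 26 27 23
f 27 21 28
f 27 28 23
f 28 21 29
f 28 29 23
f 29 21 30
f 29 30 23
f 30 21 31
f 30 31 23
f 31 21 32
f 31 32 23
f 32 21 33
f 32 33 23
f 33 21 34
f 33 34 23
f 34 21 35
f 34 35 23
f 35 21 36
f 35 36 23
f 36 21 37
f 36 37 23
f 37 21 38
f 37 38 23
f 38 21 22
f 38 22 23
f 40 42 39
f 43 40 39
f 39 42 41
f 41 43 39
f 40 46 42
f 44 40 43
f 44 46 40
f 42 46 41
f 45 43 41
f 41 46 45
f 45 44 43
f 46 44 45
f 48 50 47
f 51 48 47
f 47 50 49
f 49 51 47
f 48 54 50
f 52 48 51
f 52 54 48
f 50 54 49
f 53 51 49
f 49 54 53
f 53 52 51
f 54 52 53



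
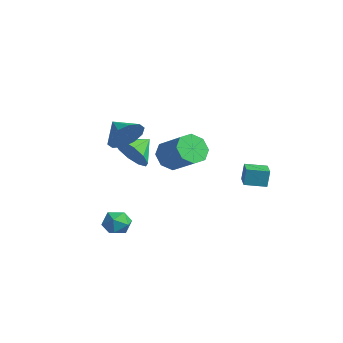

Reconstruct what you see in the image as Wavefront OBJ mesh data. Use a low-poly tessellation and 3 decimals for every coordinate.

v 1.957 -2.544 3.219
v 2.369 -3.134 3.824
v 0.943 -2.696 3.761
v 2.406 -2.597 4.043
v 2.271 -2.04 3.948
v 2.016 -1.675 3.574
v 1.739 -1.643 3.065
v 1.545 -1.954 2.614
v 1.508 -2.491 2.395
v 1.643 -3.048 2.49
v 1.898 -3.412 2.864
v 2.175 -3.445 3.373
v 0.818 0.282 1.056
v 1.139 0.735 0.387
v 2.543 1.052 1.274
v 2.222 0.598 1.944
v 0.788 1.115 0.807
v 2.191 1.431 1.694
v 0.455 1.006 1.373
v 1.858 1.323 2.26
v 0.334 0.473 1.754
v 1.738 0.79 2.641
v 0.497 -0.172 1.726
v 1.901 0.145 2.613
v 0.849 -0.551 1.306
v 2.252 -0.235 2.193
v 1.182 -0.443 0.74
v 2.585 -0.126 1.627
v 1.302 0.09 0.359
v 2.706 0.407 1.246
v 0.552 -2.225 -2.147
v 1.229 -2.303 -1.816
v 0.931 -2.917 -3.084
v 1.608 -2.995 -2.753
v 0.998 -3.325 -2.45
v 0.764 -2.898 -1.871
v 1.396 -2.322 -3.029
v 1.162 -1.895 -2.45
v 1.75 -2.363 -2.362
v 1.504 -2.983 -2.003
v 0.656 -2.237 -2.897
v 0.41 -2.857 -2.538
v -0.392 -1.141 1.049
v 0.641 -1.042 1.214
v -0.588 -0.099 1.651
v 0.498 -0.745 0.655
v 0.015 -0.6 0.246
v -0.623 -0.662 0.144
v -1.172 -0.906 0.387
v -1.424 -1.241 0.883
v -1.281 -1.537 1.443
v -0.798 -1.682 1.852
v -0.16 -1.621 1.954
v 0.389 -1.376 1.71
v 2.457 2.962 -0.331
v 2.444 3.109 0.577
v 2.901 3.914 -0.479
v 2.887 4.061 0.429
v 3.393 2.539 -0.249
v 3.379 2.686 0.659
v 3.836 3.491 -0.397
v 3.823 3.638 0.511
f 2 1 4
f 2 4 3
f 4 1 5
f 4 5 3
f 5 1 6
f 5 6 3
f 6 1 7
f 6 7 3
f 7 1 8
f 7 8 3
f 8 1 9
f 8 9 3
f 9 1 10
f 9 10 3
f 10 1 11
f 10 11 3
f 11 1 12
f 11 12 3
f 12 1 2
f 12 2 3
f 14 13 17
f 14 17 15
f 15 17 18
f 15 18 16
f 17 13 19
f 17 19 18
f 18 19 20
f 18 20 16
f 19 13 21
f 19 21 20
f 20 21 22
f 20 22 16
f 21 13 23
f 21 23 22
f 22 23 24
f 22 24 16
f 23 13 25
f 23 25 24
f 24 25 26
f 24 26 16
f 25 13 27
f 25 27 26
f 26 27 28
f 26 28 16
f 27 13 29
f 27 29 28
f 28 29 30
f 28 30 16
f 29 13 14
f 29 14 30
f 30 14 15
f 30 15 16
f 31 42 36
f 31 36 32
f 31 32 38
f 31 38 41
f 31 41 42
f 32 36 40
f 36 42 35
f 42 41 33
f 41 38 37
f 38 32 39
f 34 40 35
f 34 35 33
f 34 33 37
f 34 37 39
f 34 39 40
f 35 40 36
f 33 35 42
f 37 33 41
f 39 37 38
f 40 39 32
f 44 43 46
f 44 46 45
f 46 43 47
f 46 47 45
f 47 43 48
f 47 48 45
f 48 43 49
f 48 49 45
f 49 43 50
f 49 50 45
f 50 43 51
f 50 51 45
f 51 43 52
f 51 52 45
f 52 43 53
f 52 53 45
f 53 43 54
f 53 54 45
f 54 43 44
f 54 44 45
f 56 58 55
f 59 56 55
f 55 58 57
f 57 59 55
f 56 62 58
f 60 56 59
f 60 62 56
f 58 62 57
f 61 59 57
f 57 62 61
f 61 60 59
f 62 60 61



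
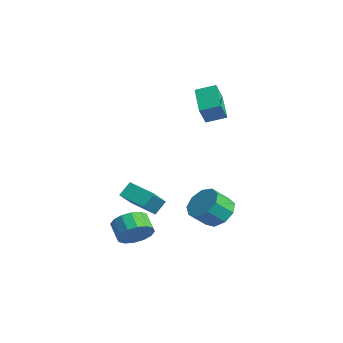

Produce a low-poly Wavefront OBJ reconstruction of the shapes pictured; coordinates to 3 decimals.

v 3.082 -3.691 -0.053
v 2.964 -3.047 0.664
v 1.892 -2.462 -1.354
v 1.774 -1.818 -0.638
v 4.326 -2.962 -0.502
v 4.208 -2.318 0.214
v 3.136 -1.733 -1.804
v 3.018 -1.089 -1.087
v -2.822 3.993 3.06
v -2.558 3.461 4.092
v -2.276 4.994 3.436
v -2.012 4.462 4.468
v -1.028 3.318 2.252
v -0.764 2.786 3.284
v -0.482 4.319 2.628
v -0.218 3.787 3.66
v 2.571 -2.559 -3.326
v 3.114 -2.197 -2.555
v 2.191 -2.119 -1.942
v 1.649 -2.481 -2.714
v 2.968 -1.775 -2.828
v 2.046 -1.698 -2.215
v 2.716 -1.564 -3.234
v 1.794 -1.486 -2.621
v 2.426 -1.619 -3.665
v 1.503 -1.541 -3.052
v 2.174 -1.925 -4.005
v 1.251 -1.848 -3.393
v 2.029 -2.402 -4.163
v 1.106 -2.324 -3.551
v 2.029 -2.921 -4.098
v 1.106 -2.843 -3.485
v 2.174 -3.342 -3.825
v 1.252 -3.265 -3.212
v 2.426 -3.554 -3.419
v 1.504 -3.476 -2.806
v 2.717 -3.499 -2.988
v 1.794 -3.421 -2.375
v 2.969 -3.192 -2.647
v 2.046 -3.115 -2.035
v 3.114 -2.716 -2.489
v 2.191 -2.638 -1.877
v 3.099 1.949 -2.472
v 3.573 2.589 -1.773
v 3.554 1.592 -0.848
v 3.081 0.951 -1.548
v 2.852 2.652 -1.719
v 2.834 1.655 -0.794
v 2.248 2.386 -2.018
v 2.229 1.389 -1.093
v 2.041 1.915 -2.529
v 2.023 0.918 -1.604
v 2.33 1.46 -3.014
v 2.312 0.463 -2.089
v 2.979 1.234 -3.246
v 2.96 0.237 -2.321
v 3.684 1.341 -3.115
v 3.665 0.344 -2.191
v 4.115 1.733 -2.684
v 4.097 0.736 -1.759
v 4.071 2.226 -2.154
v 4.053 1.229 -1.229
f 2 4 1
f 5 2 1
f 1 4 3
f 3 5 1
f 2 8 4
f 6 2 5
f 6 8 2
f 4 8 3
f 7 5 3
f 3 8 7
f 7 6 5
f 8 6 7
f 10 12 9
f 13 10 9
f 9 12 11
f 11 13 9
f 10 16 12
f 14 10 13
f 14 16 10
f 12 16 11
f 15 13 11
f 11 16 15
f 15 14 13
f 16 14 15
f 18 17 21
f 18 21 19
f 19 21 22
f 19 22 20
f 21 17 23
f 21 23 22
f 22 23 24
f 22 24 20
f 23 17 25
f 23 25 24
f 24 25 26
f 24 26 20
f 25 17 27
f 25 27 26
f 26 27 28
f 26 28 20
f 27 17 29
f 27 29 28
f 28 29 30
f 28 30 20
f 29 17 31
f 29 31 30
f 30 31 32
f 30 32 20
f 31 17 33
f 31 33 32
f 32 33 34
f 32 34 20
f 33 17 35
f 33 35 34
f 34 35 36
f 34 36 20
f 35 17 37
f 35 37 36
f 36 37 38
f 36 38 20
f 37 17 39
f 37 39 38
f 38 39 40
f 38 40 20
f 39 17 41
f 39 41 40
f 40 41 42
f 40 42 20
f 41 17 18
f 41 18 42
f 42 18 19
f 42 19 20
f 44 43 47
f 44 47 45
f 45 47 48
f 45 48 46
f 47 43 49
f 47 49 48
f 48 49 50
f 48 50 46
f 49 43 51
f 49 51 50
f 50 51 52
f 50 52 46
f 51 43 53
f 51 53 52
f 52 53 54
f 52 54 46
f 53 43 55
f 53 55 54
f 54 55 56
f 54 56 46
f 55 43 57
f 55 57 56
f 56 57 58
f 56 58 46
f 57 43 59
f 57 59 58
f 58 59 60
f 58 60 46
f 59 43 61
f 59 61 60
f 60 61 62
f 60 62 46
f 61 43 44
f 61 44 62
f 62 44 45
f 62 45 46



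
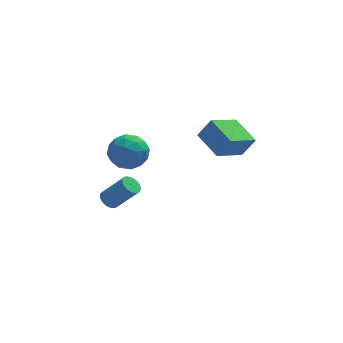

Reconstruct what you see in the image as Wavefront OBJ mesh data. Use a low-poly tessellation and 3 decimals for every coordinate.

v 1.526 -4.933 3.084
v 2.107 -4.979 4.028
v 0.814 -3.674 3.583
v 1.395 -3.72 4.527
v 2.725 -3.98 2.393
v 3.306 -4.026 3.337
v 2.013 -2.721 2.892
v 2.594 -2.767 3.836
v -2.928 -0.997 -2.516
v -2.573 -1.206 -2.865
v -1.558 -1.512 -1.654
v -1.912 -1.303 -1.304
v -2.513 -0.989 -2.861
v -1.497 -1.295 -1.65
v -2.525 -0.774 -2.797
v -1.509 -1.08 -1.586
v -2.606 -0.598 -2.685
v -1.59 -0.904 -1.474
v -2.743 -0.491 -2.543
v -1.727 -0.796 -1.332
v -2.912 -0.471 -2.396
v -1.896 -0.776 -1.185
v -3.083 -0.542 -2.27
v -2.068 -0.848 -1.059
v -3.228 -0.692 -2.187
v -2.212 -0.997 -0.976
v -3.321 -0.894 -2.16
v -2.305 -1.2 -0.949
v -3.346 -1.115 -2.195
v -2.33 -1.421 -0.984
v -3.299 -1.315 -2.285
v -2.283 -1.621 -1.074
v -3.187 -1.46 -2.415
v -2.171 -1.766 -1.204
v -3.031 -1.525 -2.563
v -2.015 -1.831 -1.351
v -2.857 -1.499 -2.702
v -1.841 -1.805 -1.491
v -2.695 -1.386 -2.809
v -1.679 -1.692 -1.598
v -1.465 -1.076 0.287
v -1.084 -1.444 1.158
v -2.996 -1.296 0.862
v -2.615 -1.664 1.733
v -2.504 -0.677 1.505
v -1.557 -0.54 1.15
v -2.523 -2.2 0.87
v -1.576 -2.063 0.515
v -1.738 -2.139 1.519
v -1.726 -1.197 1.911
v -2.354 -1.543 0.109
v -2.342 -0.601 0.501
v -1.14 -1.24 0.672
v -2.94 -1.5 1.348
v -2.874 -0.919 1.214
v -2.651 -1.135 1.726
v -1.418 -0.709 0.667
v -1.194 -0.926 1.179
v -2.029 -0.475 1.383
v -2.886 -1.814 0.841
v -2.662 -2.031 1.353
v -1.429 -1.605 0.294
v -1.206 -1.821 0.806
v -2.051 -2.265 0.637
v -1.301 -1.865 1.396
v -2.201 -1.995 1.734
v -2.146 -2.309 1.227
v -1.59 -2.229 1.018
v -1.294 -1.312 1.627
v -2.194 -1.441 1.965
v -2.128 -0.861 1.831
v -1.572 -0.781 1.622
v -1.678 -1.72 1.839
v -1.886 -1.299 0.055
v -2.786 -1.428 0.393
v -2.508 -1.959 0.398
v -1.952 -1.879 0.189
v -1.879 -0.745 0.286
v -2.779 -0.875 0.624
v -2.49 -0.511 1.002
v -1.934 -0.431 0.793
v -2.402 -1.02 0.181
f 2 4 1
f 5 2 1
f 1 4 3
f 3 5 1
f 2 8 4
f 6 2 5
f 6 8 2
f 4 8 3
f 7 5 3
f 3 8 7
f 7 6 5
f 8 6 7
f 10 9 13
f 10 13 11
f 11 13 14
f 11 14 12
f 13 9 15
f 13 15 14
f 14 15 16
f 14 16 12
f 15 9 17
f 15 17 16
f 16 17 18
f 16 18 12
f 17 9 19
f 17 19 18
f 18 19 20
f 18 20 12
f 19 9 21
f 19 21 20
f 20 21 22
f 20 22 12
f 21 9 23
f 21 23 22
f 22 23 24
f 22 24 12
f 23 9 25
f 23 25 24
f 24 25 26
f 24 26 12
f 25 9 27
f 25 27 26
f 26 27 28
f 26 28 12
f 27 9 29
f 27 29 28
f 28 29 30
f 28 30 12
f 29 9 31
f 29 31 30
f 30 31 32
f 30 32 12
f 31 9 33
f 31 33 32
f 32 33 34
f 32 34 12
f 33 9 35
f 33 35 34
f 34 35 36
f 34 36 12
f 35 9 37
f 35 37 36
f 36 37 38
f 36 38 12
f 37 9 39
f 37 39 38
f 38 39 40
f 38 40 12
f 39 9 10
f 39 10 40
f 40 10 11
f 40 11 12
f 41 78 57
f 78 52 81
f 57 81 46
f 78 81 57
f 41 57 53
f 57 46 58
f 53 58 42
f 57 58 53
f 41 53 62
f 53 42 63
f 62 63 48
f 53 63 62
f 41 62 74
f 62 48 77
f 74 77 51
f 62 77 74
f 41 74 78
f 74 51 82
f 78 82 52
f 74 82 78
f 42 58 69
f 58 46 72
f 69 72 50
f 58 72 69
f 46 81 59
f 81 52 80
f 59 80 45
f 81 80 59
f 52 82 79
f 82 51 75
f 79 75 43
f 82 75 79
f 51 77 76
f 77 48 64
f 76 64 47
f 77 64 76
f 48 63 68
f 63 42 65
f 68 65 49
f 63 65 68
f 44 70 56
f 70 50 71
f 56 71 45
f 70 71 56
f 44 56 54
f 56 45 55
f 54 55 43
f 56 55 54
f 44 54 61
f 54 43 60
f 61 60 47
f 54 60 61
f 44 61 66
f 61 47 67
f 66 67 49
f 61 67 66
f 44 66 70
f 66 49 73
f 70 73 50
f 66 73 70
f 45 71 59
f 71 50 72
f 59 72 46
f 71 72 59
f 43 55 79
f 55 45 80
f 79 80 52
f 55 80 79
f 47 60 76
f 60 43 75
f 76 75 51
f 60 75 76
f 49 67 68
f 67 47 64
f 68 64 48
f 67 64 68
f 50 73 69
f 73 49 65
f 69 65 42
f 73 65 69



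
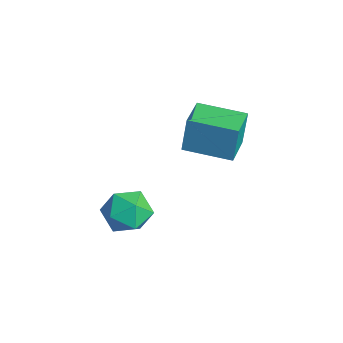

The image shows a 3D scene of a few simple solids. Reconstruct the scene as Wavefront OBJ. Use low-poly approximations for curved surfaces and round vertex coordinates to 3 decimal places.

v 1.913 -1.903 -3.308
v 2.524 -1.386 -2.843
v 3.036 -2.574 -4.037
v 3.647 -2.057 -3.572
v 3.162 -2.709 -3.13
v 2.469 -2.295 -2.68
v 3.091 -1.665 -4.2
v 2.398 -1.251 -3.75
v 3.252 -1.239 -3.395
v 3.296 -1.884 -2.733
v 2.264 -2.076 -4.147
v 2.308 -2.721 -3.485
v 1.847 0.345 -1.874
v 1.795 0.551 -0.49
v 0.84 1.167 -2.034
v 0.788 1.373 -0.65
v 2.952 1.667 -2.03
v 2.9 1.873 -0.646
v 1.945 2.489 -2.19
v 1.893 2.695 -0.806
f 1 12 6
f 1 6 2
f 1 2 8
f 1 8 11
f 1 11 12
f 2 6 10
f 6 12 5
f 12 11 3
f 11 8 7
f 8 2 9
f 4 10 5
f 4 5 3
f 4 3 7
f 4 7 9
f 4 9 10
f 5 10 6
f 3 5 12
f 7 3 11
f 9 7 8
f 10 9 2
f 14 16 13
f 17 14 13
f 13 16 15
f 15 17 13
f 14 20 16
f 18 14 17
f 18 20 14
f 16 20 15
f 19 17 15
f 15 20 19
f 19 18 17
f 20 18 19



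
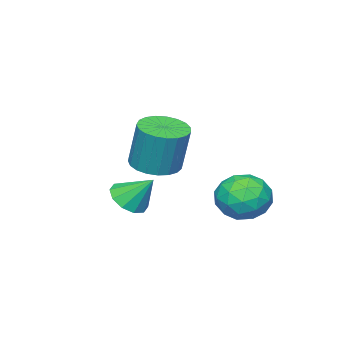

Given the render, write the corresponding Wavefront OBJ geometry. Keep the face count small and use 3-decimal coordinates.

v -1.374 1.421 -2.059
v -0.4 1.922 -2.573
v -1.26 -0.082 -3.307
v -0.286 0.419 -3.821
v -0.217 -0.022 -2.697
v -0.288 0.906 -1.926
v -1.372 0.934 -3.954
v -1.443 1.862 -3.183
v -0.4 1.62 -3.744
v 0.314 1.029 -2.968
v -1.974 0.811 -2.912
v -1.26 0.22 -2.136
v -0.897 1.803 -2.206
v -0.763 0.037 -3.674
v -0.722 -0.223 -3.013
v -0.15 0.072 -3.315
v -0.831 1.206 -1.826
v -0.258 1.501 -2.128
v -0.151 0.358 -2.201
v -1.402 0.339 -3.752
v -0.829 0.634 -4.054
v -1.51 1.768 -2.565
v -0.938 2.063 -2.867
v -1.509 1.482 -3.679
v -0.324 1.92 -3.197
v -0.257 1.037 -3.93
v -0.896 1.34 -4.009
v -0.937 1.886 -3.555
v 0.095 1.573 -2.74
v 0.162 0.69 -3.474
v 0.203 0.43 -2.814
v 0.162 0.976 -2.36
v 0.096 1.396 -3.429
v -1.822 1.15 -2.406
v -1.755 0.267 -3.14
v -1.822 0.864 -3.52
v -1.863 1.41 -3.066
v -1.403 0.803 -1.95
v -1.336 -0.08 -2.683
v -0.723 -0.046 -2.325
v -0.764 0.5 -1.871
v -1.756 0.444 -2.451
v 2.307 -0.86 -0.671
v 3.006 -0.151 -0.89
v 3.113 0.369 1.131
v 2.413 -0.34 1.351
v 2.645 0.067 -0.927
v 2.752 0.588 1.094
v 2.225 0.125 -0.92
v 2.331 0.646 1.101
v 1.819 0.013 -0.87
v 1.926 0.534 1.152
v 1.497 -0.25 -0.785
v 1.604 0.27 1.236
v 1.316 -0.619 -0.68
v 1.422 -0.098 1.341
v 1.305 -1.03 -0.574
v 1.412 -0.509 1.447
v 1.468 -1.411 -0.485
v 1.575 -0.89 1.537
v 1.776 -1.697 -0.427
v 1.883 -1.176 1.594
v 2.176 -1.838 -0.412
v 2.283 -1.318 1.609
v 2.598 -1.811 -0.441
v 2.705 -1.29 1.58
v 2.97 -1.619 -0.51
v 3.077 -1.098 1.511
v 3.227 -1.295 -0.607
v 3.334 -0.775 1.414
v 3.325 -0.897 -0.715
v 3.432 -0.377 1.306
v 3.247 -0.492 -0.815
v 3.354 0.028 1.206
v 0.577 -3.641 -3.724
v 1.485 -3.705 -3.487
v 0.343 -2.579 -2.536
v 1.431 -3.279 -3.878
v 1.052 -2.991 -4.21
v 0.491 -2.951 -4.357
v -0.037 -3.175 -4.262
v -0.33 -3.576 -3.961
v -0.276 -4.002 -3.57
v 0.103 -4.29 -3.237
v 0.664 -4.33 -3.091
v 1.192 -4.107 -3.186
f 1 38 17
f 38 12 41
f 17 41 6
f 38 41 17
f 1 17 13
f 17 6 18
f 13 18 2
f 17 18 13
f 1 13 22
f 13 2 23
f 22 23 8
f 13 23 22
f 1 22 34
f 22 8 37
f 34 37 11
f 22 37 34
f 1 34 38
f 34 11 42
f 38 42 12
f 34 42 38
f 2 18 29
f 18 6 32
f 29 32 10
f 18 32 29
f 6 41 19
f 41 12 40
f 19 40 5
f 41 40 19
f 12 42 39
f 42 11 35
f 39 35 3
f 42 35 39
f 11 37 36
f 37 8 24
f 36 24 7
f 37 24 36
f 8 23 28
f 23 2 25
f 28 25 9
f 23 25 28
f 4 30 16
f 30 10 31
f 16 31 5
f 30 31 16
f 4 16 14
f 16 5 15
f 14 15 3
f 16 15 14
f 4 14 21
f 14 3 20
f 21 20 7
f 14 20 21
f 4 21 26
f 21 7 27
f 26 27 9
f 21 27 26
f 4 26 30
f 26 9 33
f 30 33 10
f 26 33 30
f 5 31 19
f 31 10 32
f 19 32 6
f 31 32 19
f 3 15 39
f 15 5 40
f 39 40 12
f 15 40 39
f 7 20 36
f 20 3 35
f 36 35 11
f 20 35 36
f 9 27 28
f 27 7 24
f 28 24 8
f 27 24 28
f 10 33 29
f 33 9 25
f 29 25 2
f 33 25 29
f 44 43 47
f 44 47 45
f 45 47 48
f 45 48 46
f 47 43 49
f 47 49 48
f 48 49 50
f 48 50 46
f 49 43 51
f 49 51 50
f 50 51 52
f 50 52 46
f 51 43 53
f 51 53 52
f 52 53 54
f 52 54 46
f 53 43 55
f 53 55 54
f 54 55 56
f 54 56 46
f 55 43 57
f 55 57 56
f 56 57 58
f 56 58 46
f 57 43 59
f 57 59 58
f 58 59 60
f 58 60 46
f 59 43 61
f 59 61 60
f 60 61 62
f 60 62 46
f 61 43 63
f 61 63 62
f 62 63 64
f 62 64 46
f 63 43 65
f 63 65 64
f 64 65 66
f 64 66 46
f 65 43 67
f 65 67 66
f 66 67 68
f 66 68 46
f 67 43 69
f 67 69 68
f 68 69 70
f 68 70 46
f 69 43 71
f 69 71 70
f 70 71 72
f 70 72 46
f 71 43 73
f 71 73 72
f 72 73 74
f 72 74 46
f 73 43 44
f 73 44 74
f 74 44 45
f 74 45 46
f 76 75 78
f 76 78 77
f 78 75 79
f 78 79 77
f 79 75 80
f 79 80 77
f 80 75 81
f 80 81 77
f 81 75 82
f 81 82 77
f 82 75 83
f 82 83 77
f 83 75 84
f 83 84 77
f 84 75 85
f 84 85 77
f 85 75 86
f 85 86 77
f 86 75 76
f 86 76 77



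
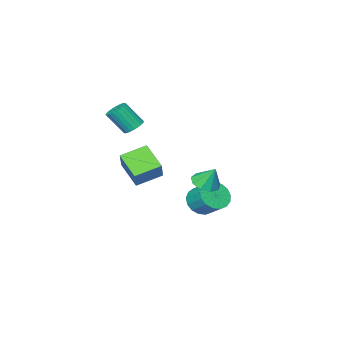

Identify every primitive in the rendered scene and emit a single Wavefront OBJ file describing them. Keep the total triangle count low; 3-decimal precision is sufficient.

v 2.24 -2.197 3.177
v 2.576 -2.674 2.737
v 3.275 -3.499 4.163
v 2.94 -3.023 4.603
v 2.773 -2.469 2.758
v 3.473 -3.294 4.185
v 2.889 -2.224 2.844
v 3.589 -3.049 4.27
v 2.906 -1.974 2.979
v 3.606 -2.799 4.406
v 2.822 -1.758 3.145
v 3.522 -2.583 4.572
v 2.65 -1.609 3.316
v 3.349 -2.435 4.742
v 2.415 -1.55 3.466
v 3.114 -2.375 4.892
v 2.153 -1.589 3.571
v 2.853 -2.415 4.998
v 1.905 -1.721 3.617
v 2.604 -2.546 5.043
v 1.707 -1.926 3.595
v 2.407 -2.751 5.022
v 1.591 -2.171 3.51
v 2.291 -2.996 4.936
v 1.574 -2.421 3.374
v 2.274 -3.246 4.801
v 1.658 -2.637 3.208
v 2.358 -3.462 4.635
v 1.831 -2.785 3.038
v 2.53 -3.611 4.464
v 2.066 -2.845 2.888
v 2.765 -3.67 4.314
v 2.327 -2.805 2.782
v 3.027 -3.631 4.209
v 3.779 -0.18 -0.491
v 3.593 -1.73 0.591
v 2.23 0.402 0.077
v 2.044 -1.148 1.159
v 4.556 0.628 0.801
v 4.37 -0.922 1.883
v 3.007 1.21 1.369
v 2.821 -0.34 2.451
v 0.736 2.453 -0.234
v 1.533 2.908 -0.385
v 0.584 3.147 1.054
v 1.045 3.24 -0.621
v 0.412 3.204 -0.676
v -0.069 2.817 -0.524
v -0.174 2.26 -0.236
v 0.147 1.793 0.053
v 0.743 1.635 0.208
v 1.336 1.86 0.157
v 1.648 2.363 -0.077
v -2.134 -1.105 -4.007
v -1.046 -1.162 -3.96
v -1.019 0.167 -2.966
v -2.106 0.225 -3.013
v -1.137 -0.853 -4.371
v -1.11 0.476 -3.377
v -1.457 -0.602 -4.698
v -1.429 0.727 -3.704
v -1.931 -0.466 -4.867
v -1.904 0.863 -3.873
v -2.452 -0.476 -4.839
v -2.424 0.853 -3.845
v -2.9 -0.63 -4.62
v -2.872 0.699 -3.626
v -3.172 -0.893 -4.261
v -3.145 0.436 -3.267
v -3.207 -1.204 -3.844
v -3.179 0.125 -2.85
v -2.996 -1.493 -3.464
v -2.968 -0.164 -2.47
v -2.587 -1.692 -3.209
v -2.559 -0.363 -2.215
v -2.074 -1.757 -3.136
v -2.047 -0.428 -2.142
v -1.575 -1.673 -3.263
v -1.548 -0.344 -2.269
v -1.204 -1.458 -3.561
v -1.177 -0.129 -2.566
f 2 1 5
f 2 5 3
f 3 5 6
f 3 6 4
f 5 1 7
f 5 7 6
f 6 7 8
f 6 8 4
f 7 1 9
f 7 9 8
f 8 9 10
f 8 10 4
f 9 1 11
f 9 11 10
f 10 11 12
f 10 12 4
f 11 1 13
f 11 13 12
f 12 13 14
f 12 14 4
f 13 1 15
f 13 15 14
f 14 15 16
f 14 16 4
f 15 1 17
f 15 17 16
f 16 17 18
f 16 18 4
f 17 1 19
f 17 19 18
f 18 19 20
f 18 20 4
f 19 1 21
f 19 21 20
f 20 21 22
f 20 22 4
f 21 1 23
f 21 23 22
f 22 23 24
f 22 24 4
f 23 1 25
f 23 25 24
f 24 25 26
f 24 26 4
f 25 1 27
f 25 27 26
f 26 27 28
f 26 28 4
f 27 1 29
f 27 29 28
f 28 29 30
f 28 30 4
f 29 1 31
f 29 31 30
f 30 31 32
f 30 32 4
f 31 1 33
f 31 33 32
f 32 33 34
f 32 34 4
f 33 1 2
f 33 2 34
f 34 2 3
f 34 3 4
f 36 38 35
f 39 36 35
f 35 38 37
f 37 39 35
f 36 42 38
f 40 36 39
f 40 42 36
f 38 42 37
f 41 39 37
f 37 42 41
f 41 40 39
f 42 40 41
f 44 43 46
f 44 46 45
f 46 43 47
f 46 47 45
f 47 43 48
f 47 48 45
f 48 43 49
f 48 49 45
f 49 43 50
f 49 50 45
f 50 43 51
f 50 51 45
f 51 43 52
f 51 52 45
f 52 43 53
f 52 53 45
f 53 43 44
f 53 44 45
f 55 54 58
f 55 58 56
f 56 58 59
f 56 59 57
f 58 54 60
f 58 60 59
f 59 60 61
f 59 61 57
f 60 54 62
f 60 62 61
f 61 62 63
f 61 63 57
f 62 54 64
f 62 64 63
f 63 64 65
f 63 65 57
f 64 54 66
f 64 66 65
f 65 66 67
f 65 67 57
f 66 54 68
f 66 68 67
f 67 68 69
f 67 69 57
f 68 54 70
f 68 70 69
f 69 70 71
f 69 71 57
f 70 54 72
f 70 72 71
f 71 72 73
f 71 73 57
f 72 54 74
f 72 74 73
f 73 74 75
f 73 75 57
f 74 54 76
f 74 76 75
f 75 76 77
f 75 77 57
f 76 54 78
f 76 78 77
f 77 78 79
f 77 79 57
f 78 54 80
f 78 80 79
f 79 80 81
f 79 81 57
f 80 54 55
f 80 55 81
f 81 55 56
f 81 56 57



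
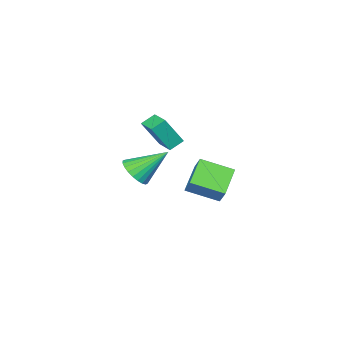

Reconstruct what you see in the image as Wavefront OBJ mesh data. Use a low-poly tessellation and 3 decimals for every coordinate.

v 0.72 1.829 -1.926
v 0.975 2.323 -1.193
v -0.123 3.173 -2.537
v 0.133 3.667 -1.804
v 2.127 2.333 -2.756
v 2.383 2.827 -2.023
v 1.285 3.677 -3.367
v 1.54 4.171 -2.634
v -0.717 -2.866 -4.258
v 0.094 -2.641 -3.861
v -1.723 -1.634 -2.902
v 0.065 -2.384 -4.115
v -0.082 -2.2 -4.391
v -0.325 -2.118 -4.647
v -0.629 -2.149 -4.844
v -0.946 -2.29 -4.951
v -1.228 -2.518 -4.953
v -1.432 -2.8 -4.849
v -1.527 -3.091 -4.655
v -1.499 -3.348 -4.4
v -1.352 -3.532 -4.124
v -1.108 -3.614 -3.868
v -0.805 -3.583 -3.672
v -0.488 -3.442 -3.564
v -0.206 -3.214 -3.563
v -0.002 -2.932 -3.667
v -1.48 -1.973 -2.364
v -2.153 -1.675 -1.918
v -0.971 -0.934 -2.291
v -1.643 -0.636 -1.845
v -0.697 -2.464 -0.855
v -1.369 -2.166 -0.409
v -0.187 -1.425 -0.782
v -0.86 -1.127 -0.336
f 2 4 1
f 5 2 1
f 1 4 3
f 3 5 1
f 2 8 4
f 6 2 5
f 6 8 2
f 4 8 3
f 7 5 3
f 3 8 7
f 7 6 5
f 8 6 7
f 10 9 12
f 10 12 11
f 12 9 13
f 12 13 11
f 13 9 14
f 13 14 11
f 14 9 15
f 14 15 11
f 15 9 16
f 15 16 11
f 16 9 17
f 16 17 11
f 17 9 18
f 17 18 11
f 18 9 19
f 18 19 11
f 19 9 20
f 19 20 11
f 20 9 21
f 20 21 11
f 21 9 22
f 21 22 11
f 22 9 23
f 22 23 11
f 23 9 24
f 23 24 11
f 24 9 25
f 24 25 11
f 25 9 26
f 25 26 11
f 26 9 10
f 26 10 11
f 28 30 27
f 31 28 27
f 27 30 29
f 29 31 27
f 28 34 30
f 32 28 31
f 32 34 28
f 30 34 29
f 33 31 29
f 29 34 33
f 33 32 31
f 34 32 33



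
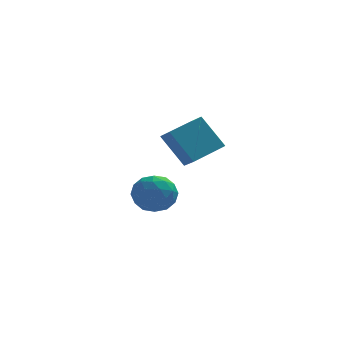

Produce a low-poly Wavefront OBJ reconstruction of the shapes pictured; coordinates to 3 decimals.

v -3.973 3.329 0.269
v -3.424 3.585 -0.526
v -4.496 2.015 -0.514
v -3.947 2.271 -1.309
v -3.499 1.971 -0.468
v -3.176 2.783 0.016
v -4.744 2.817 -1.056
v -4.421 3.629 -0.572
v -3.901 3.268 -1.345
v -3.131 2.745 -0.981
v -4.789 2.855 -0.059
v -4.019 2.332 0.305
v -3.653 3.572 -0.06
v -4.267 2.028 -0.98
v -4.004 1.852 -0.486
v -3.681 2.002 -0.953
v -3.507 3.101 0.259
v -3.184 3.251 -0.208
v -3.228 2.303 -0.175
v -4.736 2.349 -0.832
v -4.413 2.499 -1.299
v -4.239 3.598 -0.087
v -3.916 3.748 -0.554
v -4.692 3.297 -0.865
v -3.611 3.536 -1.008
v -3.918 2.764 -1.468
v -4.386 3.085 -1.32
v -4.197 3.562 -1.035
v -3.158 3.229 -0.795
v -3.465 2.457 -1.255
v -3.202 2.281 -0.761
v -3.012 2.758 -0.476
v -3.438 3.043 -1.276
v -4.455 3.143 0.215
v -4.762 2.371 -0.245
v -4.908 2.842 -0.564
v -4.718 3.319 -0.279
v -4.002 2.836 0.428
v -4.309 2.064 -0.032
v -3.723 2.038 -0.005
v -3.534 2.515 0.28
v -4.482 2.557 0.236
v -2.807 -1.987 2.717
v -2.472 -2.611 3.13
v -3.682 -1.574 4.054
v -3.346 -2.198 4.467
v -1.634 -1.042 3.193
v -1.298 -1.666 3.606
v -2.508 -0.629 4.53
v -2.173 -1.253 4.943
f 1 38 17
f 38 12 41
f 17 41 6
f 38 41 17
f 1 17 13
f 17 6 18
f 13 18 2
f 17 18 13
f 1 13 22
f 13 2 23
f 22 23 8
f 13 23 22
f 1 22 34
f 22 8 37
f 34 37 11
f 22 37 34
f 1 34 38
f 34 11 42
f 38 42 12
f 34 42 38
f 2 18 29
f 18 6 32
f 29 32 10
f 18 32 29
f 6 41 19
f 41 12 40
f 19 40 5
f 41 40 19
f 12 42 39
f 42 11 35
f 39 35 3
f 42 35 39
f 11 37 36
f 37 8 24
f 36 24 7
f 37 24 36
f 8 23 28
f 23 2 25
f 28 25 9
f 23 25 28
f 4 30 16
f 30 10 31
f 16 31 5
f 30 31 16
f 4 16 14
f 16 5 15
f 14 15 3
f 16 15 14
f 4 14 21
f 14 3 20
f 21 20 7
f 14 20 21
f 4 21 26
f 21 7 27
f 26 27 9
f 21 27 26
f 4 26 30
f 26 9 33
f 30 33 10
f 26 33 30
f 5 31 19
f 31 10 32
f 19 32 6
f 31 32 19
f 3 15 39
f 15 5 40
f 39 40 12
f 15 40 39
f 7 20 36
f 20 3 35
f 36 35 11
f 20 35 36
f 9 27 28
f 27 7 24
f 28 24 8
f 27 24 28
f 10 33 29
f 33 9 25
f 29 25 2
f 33 25 29
f 44 46 43
f 47 44 43
f 43 46 45
f 45 47 43
f 44 50 46
f 48 44 47
f 48 50 44
f 46 50 45
f 49 47 45
f 45 50 49
f 49 48 47
f 50 48 49



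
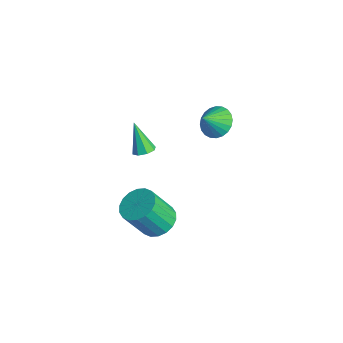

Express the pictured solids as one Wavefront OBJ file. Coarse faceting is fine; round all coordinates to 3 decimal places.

v 3.631 -3.336 1.889
v 4.512 -2.988 2.142
v 4.429 -4.016 3.844
v 3.549 -4.364 3.591
v 4.239 -2.691 2.308
v 4.156 -3.72 4.01
v 3.846 -2.522 2.391
v 3.763 -3.55 4.093
v 3.41 -2.514 2.375
v 3.327 -3.542 4.077
v 3.018 -2.669 2.262
v 2.935 -3.697 3.964
v 2.748 -2.956 2.076
v 2.665 -3.984 3.778
v 2.652 -3.318 1.852
v 2.569 -4.346 3.554
v 2.751 -3.684 1.636
v 2.668 -4.712 3.338
v 3.024 -3.98 1.47
v 2.941 -5.009 3.172
v 3.417 -4.15 1.387
v 3.334 -5.178 3.089
v 3.853 -4.158 1.403
v 3.77 -5.186 3.105
v 4.245 -4.003 1.516
v 4.162 -5.031 3.218
v 4.515 -3.716 1.702
v 4.432 -4.744 3.404
v 4.611 -3.354 1.926
v 4.528 -4.382 3.628
v -2.378 -1.501 1.052
v -1.827 -1.566 1.329
v -3.222 -1.679 2.688
v -1.967 -1.113 1.306
v -2.347 -0.887 1.135
v -2.746 -1.021 0.914
v -2.929 -1.436 0.775
v -2.79 -1.889 0.797
v -2.409 -2.114 0.969
v -2.011 -1.981 1.189
v -1.909 2.247 2.337
v -0.99 2.182 2.034
v -1.671 1.373 3.243
v -0.963 2.457 2.293
v -1.08 2.7 2.558
v -1.324 2.874 2.79
v -1.656 2.953 2.953
v -2.027 2.924 3.022
v -2.38 2.792 2.987
v -2.661 2.576 2.853
v -2.828 2.311 2.641
v -2.855 2.036 2.382
v -2.737 1.793 2.117
v -2.494 1.619 1.885
v -2.161 1.54 1.722
v -1.79 1.57 1.653
v -1.437 1.702 1.688
v -1.156 1.917 1.822
f 2 1 5
f 2 5 3
f 3 5 6
f 3 6 4
f 5 1 7
f 5 7 6
f 6 7 8
f 6 8 4
f 7 1 9
f 7 9 8
f 8 9 10
f 8 10 4
f 9 1 11
f 9 11 10
f 10 11 12
f 10 12 4
f 11 1 13
f 11 13 12
f 12 13 14
f 12 14 4
f 13 1 15
f 13 15 14
f 14 15 16
f 14 16 4
f 15 1 17
f 15 17 16
f 16 17 18
f 16 18 4
f 17 1 19
f 17 19 18
f 18 19 20
f 18 20 4
f 19 1 21
f 19 21 20
f 20 21 22
f 20 22 4
f 21 1 23
f 21 23 22
f 22 23 24
f 22 24 4
f 23 1 25
f 23 25 24
f 24 25 26
f 24 26 4
f 25 1 27
f 25 27 26
f 26 27 28
f 26 28 4
f 27 1 29
f 27 29 28
f 28 29 30
f 28 30 4
f 29 1 2
f 29 2 30
f 30 2 3
f 30 3 4
f 32 31 34
f 32 34 33
f 34 31 35
f 34 35 33
f 35 31 36
f 35 36 33
f 36 31 37
f 36 37 33
f 37 31 38
f 37 38 33
f 38 31 39
f 38 39 33
f 39 31 40
f 39 40 33
f 40 31 32
f 40 32 33
f 42 41 44
f 42 44 43
f 44 41 45
f 44 45 43
f 45 41 46
f 45 46 43
f 46 41 47
f 46 47 43
f 47 41 48
f 47 48 43
f 48 41 49
f 48 49 43
f 49 41 50
f 49 50 43
f 50 41 51
f 50 51 43
f 51 41 52
f 51 52 43
f 52 41 53
f 52 53 43
f 53 41 54
f 53 54 43
f 54 41 55
f 54 55 43
f 55 41 56
f 55 56 43
f 56 41 57
f 56 57 43
f 57 41 58
f 57 58 43
f 58 41 42
f 58 42 43

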